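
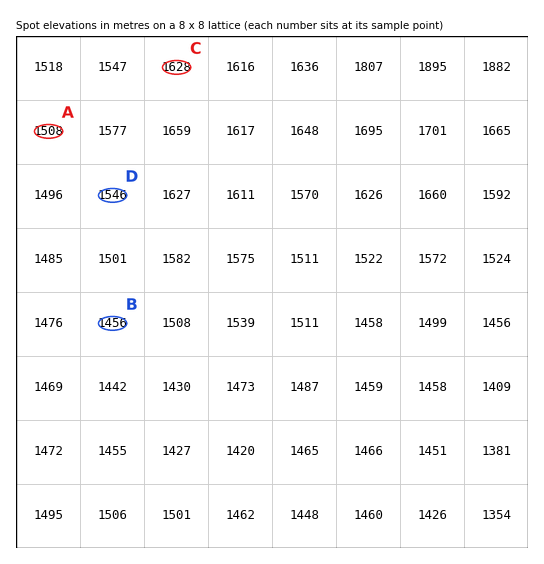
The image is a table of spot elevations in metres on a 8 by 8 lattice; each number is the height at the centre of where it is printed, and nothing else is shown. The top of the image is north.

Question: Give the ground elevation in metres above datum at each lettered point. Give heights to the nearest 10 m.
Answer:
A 1510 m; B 1460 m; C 1630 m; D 1550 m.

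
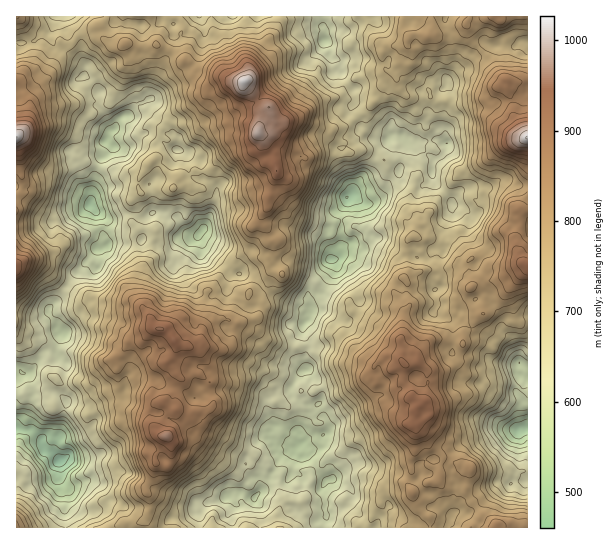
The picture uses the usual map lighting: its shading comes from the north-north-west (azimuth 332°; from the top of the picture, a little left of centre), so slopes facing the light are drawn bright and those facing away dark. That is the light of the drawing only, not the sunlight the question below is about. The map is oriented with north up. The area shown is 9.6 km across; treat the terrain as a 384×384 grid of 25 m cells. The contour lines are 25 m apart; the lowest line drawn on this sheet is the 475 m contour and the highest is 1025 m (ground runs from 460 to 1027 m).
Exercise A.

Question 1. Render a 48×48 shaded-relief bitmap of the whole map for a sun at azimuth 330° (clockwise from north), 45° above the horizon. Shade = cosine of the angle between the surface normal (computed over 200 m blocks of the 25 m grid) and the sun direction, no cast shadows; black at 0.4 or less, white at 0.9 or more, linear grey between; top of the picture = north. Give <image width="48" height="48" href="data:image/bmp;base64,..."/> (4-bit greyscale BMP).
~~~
<image width="48" height="48" href="data:image/bmp;base64,Qk32BAAAAAAAAHYAAAAoAAAAMAAAADAAAAABAAQAAAAAAIAEAAATCwAAEwsAABAAAAAAAAAAAAAAABEREQAiIiIAMzMzAERERABVVVUAZmZmAHd3dwCIiIgAmZmZAKqqqgC7u7sAzMzMAN3d3QDu7u4A////AIiazd3synaJrLvNzLuYm7y5q6iYm8vdzKmazczMunVnm8u93LqYmry5mpiYiavN3bqazdy7qHVFaKqqvLqZm7u6mZiIeJq83bmau93MunUzRVeIi7u5m8u7qqmHiIeavJiKy7u83IQQJERneaq5iru8y7qYiHVomZmJ3cqquoYxE0VneKq7mJq7u6iamZdomqqYrLq6mahkI0VniJq7uYmpmpd5mrmZu5mYiImJq6hlUzRXmYmau6iZiIZXiamazKh4iImHq6mGZTRGiYiZm7mZh3ZVZ4eIrJhUaJqpq7uodjI0Z4eIibqYiJhkVmZlZ2dkaZm7vLqomFIjVnd4mJqZm6l1RFQzRGeYiqmrvLqZqoYzZ4iImIiau6qXZUQzVpmpiZmZvMuompdUV4mZmYd5qruoiHZUaLupqpiIm7uoeIdlVnirqqmYmqqnaIh2eKu7vKmHiqiIiId3Znebqau6mYiYd3eHeGervMuoeamHd2VWZnd5q7zLqpiImHZlZlaKvN3KiJqYd3ZVZVeJrN3dy6qImGZjNFeJvN3cqHiZqYmGZmiru83d3KuomXZlM2eImrzMy5mZqpmXZmisy7zd7bvLu5ZnVkaZiKvLu7y6u6qphUaL3bvMzbm8u6dWdzR5qqvLu7zcvLu6p0R5vbrMu6iKqqqFVgE2rLzczcvdy7u6mFNYrNu8u6mKuYmXUwATjN7+3czd3arMqFEnnO7d25mKu5iZcwATWc3/7LvN79q8uYQVnN7u7KmJq7qqhkIkRpvv7KmrzuyZmZczi83d7cuqu7vLqqhmRHrO7bibve24mHdTWKu83bqrzLvMvKqqhWi8zLmKvN2oiHZURomrzaiJvNyrzHmruYirqqhni8uYeIZEZoiavLmJvN26ukZ5q7u7qap1R6q7lnYzaKu8u7uZvM7sqTNWiay6mImGQ3vMt1UyWLzd3Myoq6ztumM0VoqqlmZWVHu6uVQgNZu7zczJiqrN3IZDRWiruIl2h4vKqmUgAlipnMvLiKqt3GdkNVebuoq5mXm6mXZRARSJirqrqIeKqTRWZmi8y4m7qoZ3iId0ERFIiaqb3JdVZyEleHi93bmruqd4eIeHRFQ3maqa3bp0NBACV4irvcqZmIiZd3Z5doh4qqqZvMuXVEIRJnaaq7qId4qql2RHh3mImZmJmruruqdDNWVqy7qYmJq7uYU0eIh2eHd3irq93tpmVXZFm8yoiJqryZl0WKmGVmeHeavN3st3dnl1aby5iImIq5q4Z4qnVWd4mqu7u6qHiYmXVomqqYd2e7q7qZm6dniJq8uYmZqWaaiHRFaJu5moV6u7q7qqmHeIq825mKmoRpmHU0aJrMzcdXm8msuqmXZneb3dy9uqdXh4dmearf7tqGaLuqu6mYZVaKvd3dy6lmeIiYirrf/+updou5qqmYdVZ4q7u5q7qIiqqrqru97/25mIm7qruph2d2iIiEebzKqru7uqu7zd3JeIiaq8zLqpmHZUVSR6zcuruqqqvLzc3bd4iamszLu6qodSNA=="/>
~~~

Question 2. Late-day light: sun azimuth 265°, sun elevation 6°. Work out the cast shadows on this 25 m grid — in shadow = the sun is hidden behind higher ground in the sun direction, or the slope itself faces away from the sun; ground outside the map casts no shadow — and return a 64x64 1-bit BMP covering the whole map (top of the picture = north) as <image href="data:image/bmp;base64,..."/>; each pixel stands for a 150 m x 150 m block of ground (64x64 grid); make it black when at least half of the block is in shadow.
<image width="64" height="64" href="data:image/bmp;base64,Qk0+AgAAAAAAAD4AAAAoAAAAQAAAAEAAAAABAAEAAAAAAAACAAATCwAAEwsAAAIAAAAAAAAA////AAAAAAD+AH9mfgAMCP/Af3AOAA4A/4B/9A4AAAz/AH/8DgAAP38Af/4GADB/fgA//kYABn9+AB/+RwAGf38AH//AAAR//wAv//gAAH/+AA///AAi//gAD//+AA//cAAf//8AH/8AAB///wAf/wAAAP//AA//BAAAf/8AD/8EAA5//gAP/wAADn/+AB//AAACf/4AD/8EAAb//gBP/wQEBX/8AE//AAAA//wAH/8AAAD//AC//zAAAP/+AD///AAJ//4Abv/+AB///gB+fP4AH+/+AH4Z/AB3j/4AfB38AHfh/gB8AfwAf0H+IHwD/wD+Y38AeAD/4Pxgf4B4AP/w/HB/4HgA//j+AH/wEAD//v8AP/BAAP//fwB/8BAB//8/AH/4EAH//D8Af/gMAf/4PwD/+AyB//gHAf/4DgH/+IIA//wPAP/4AAD//g8Bf/iAAP/+BgA/+IiAP/8gAH/4gAA//5AAf/gAAH//8AB//FAAf//4AH/+OAB///gA//84AP///AD//4AA///4AH//8AN//+AAf//wAD//+AA///AAv//wAD//4AD///AAP//AAP//IAA//4AH//5oAn/yAAf/+OwBf/AAB//8LAZ/4AAH//x4AD/AAgf/+DADAQADB//wIAIAAjMH/+AEIBADMwD/gAZgeBAXAH+ADEZ+EGdEfwAMBg=="/>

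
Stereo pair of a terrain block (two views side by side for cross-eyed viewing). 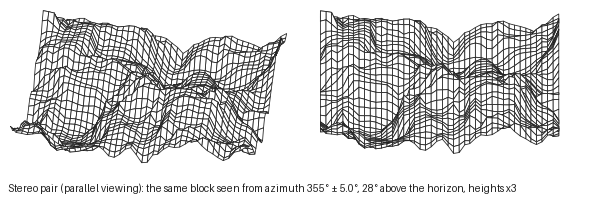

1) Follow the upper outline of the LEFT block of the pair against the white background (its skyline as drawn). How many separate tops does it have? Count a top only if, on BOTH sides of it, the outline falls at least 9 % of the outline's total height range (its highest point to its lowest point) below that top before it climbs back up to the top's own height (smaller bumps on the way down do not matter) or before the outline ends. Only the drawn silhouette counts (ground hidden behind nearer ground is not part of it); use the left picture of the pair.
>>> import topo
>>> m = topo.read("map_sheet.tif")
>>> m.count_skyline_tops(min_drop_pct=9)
2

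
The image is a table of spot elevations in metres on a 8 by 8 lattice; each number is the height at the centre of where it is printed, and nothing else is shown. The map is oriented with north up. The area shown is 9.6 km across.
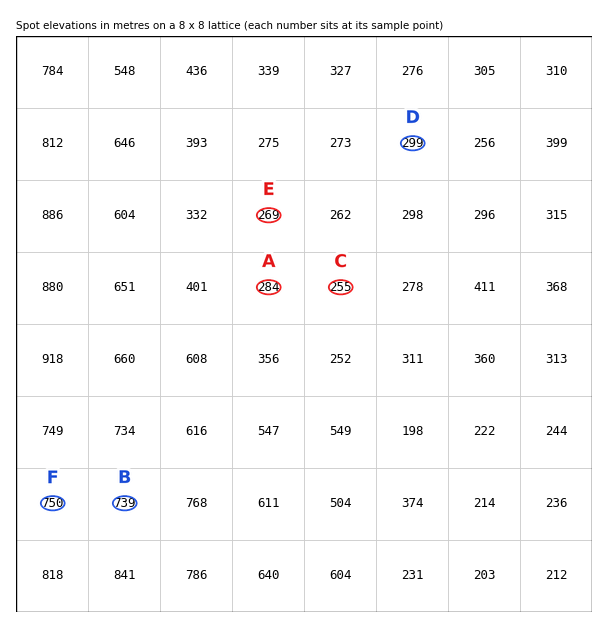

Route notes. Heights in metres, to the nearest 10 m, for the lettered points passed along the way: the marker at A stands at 280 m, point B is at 740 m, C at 250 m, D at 300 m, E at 270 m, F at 750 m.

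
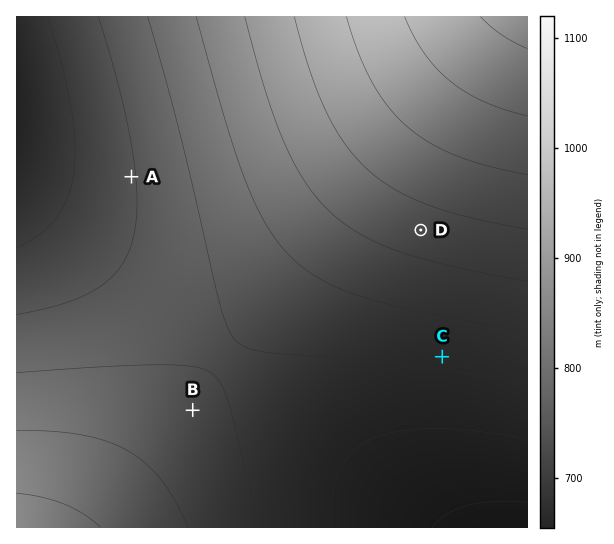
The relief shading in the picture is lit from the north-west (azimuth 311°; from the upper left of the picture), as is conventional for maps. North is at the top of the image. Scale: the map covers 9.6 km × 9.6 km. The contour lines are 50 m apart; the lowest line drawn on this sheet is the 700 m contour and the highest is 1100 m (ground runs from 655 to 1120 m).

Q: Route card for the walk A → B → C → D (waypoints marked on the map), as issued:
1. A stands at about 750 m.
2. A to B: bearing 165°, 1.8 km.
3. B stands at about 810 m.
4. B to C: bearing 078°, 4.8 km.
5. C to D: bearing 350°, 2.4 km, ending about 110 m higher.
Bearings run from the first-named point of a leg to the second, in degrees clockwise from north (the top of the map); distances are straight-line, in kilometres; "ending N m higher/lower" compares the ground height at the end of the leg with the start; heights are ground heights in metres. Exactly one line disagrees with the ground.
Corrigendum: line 2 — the distance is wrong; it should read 4.5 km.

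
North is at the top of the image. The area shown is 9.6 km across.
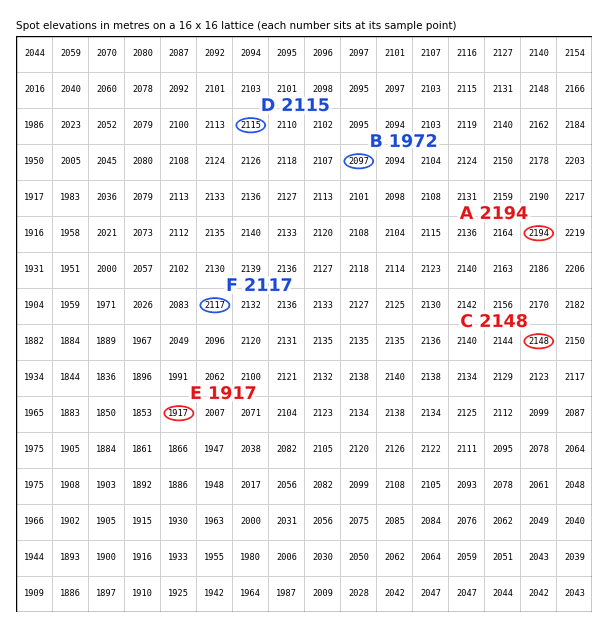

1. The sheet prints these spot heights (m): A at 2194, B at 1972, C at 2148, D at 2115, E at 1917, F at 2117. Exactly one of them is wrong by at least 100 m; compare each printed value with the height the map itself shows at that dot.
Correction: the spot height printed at B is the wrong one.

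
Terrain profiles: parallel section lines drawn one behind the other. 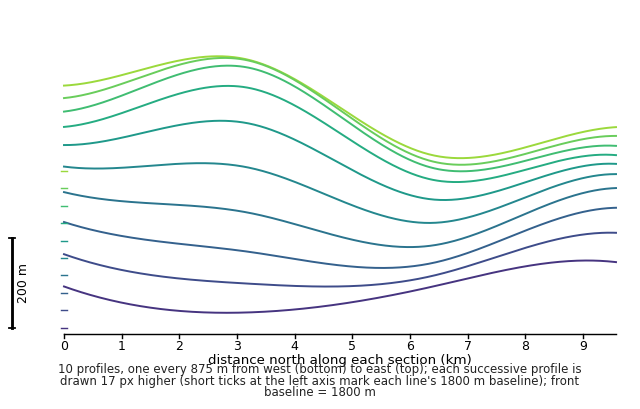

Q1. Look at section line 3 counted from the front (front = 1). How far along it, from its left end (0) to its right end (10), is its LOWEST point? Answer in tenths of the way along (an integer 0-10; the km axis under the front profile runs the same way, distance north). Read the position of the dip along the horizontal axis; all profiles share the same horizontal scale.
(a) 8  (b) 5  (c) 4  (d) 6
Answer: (d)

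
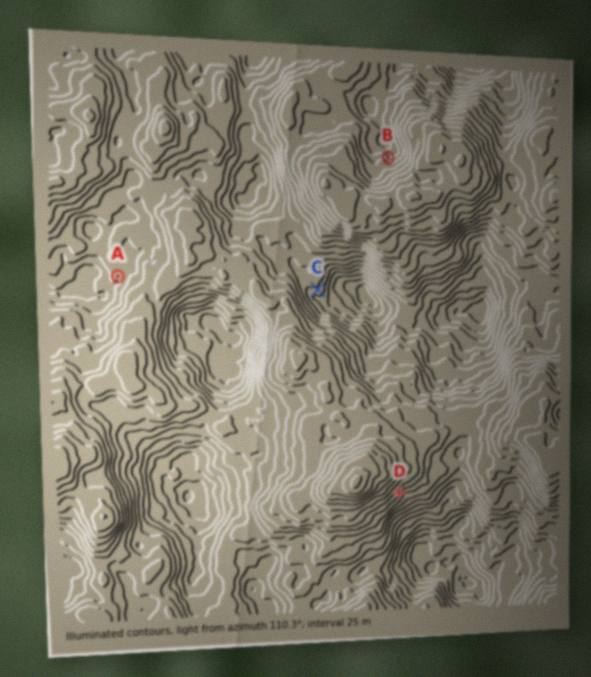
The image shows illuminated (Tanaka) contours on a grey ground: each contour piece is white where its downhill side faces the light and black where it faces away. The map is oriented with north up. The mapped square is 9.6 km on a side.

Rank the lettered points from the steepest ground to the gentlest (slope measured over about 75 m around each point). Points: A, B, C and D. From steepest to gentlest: D B C A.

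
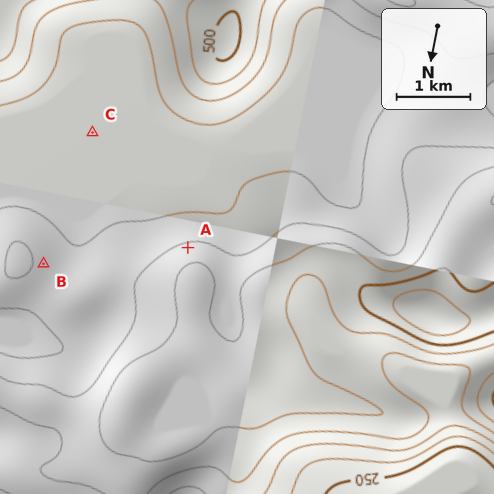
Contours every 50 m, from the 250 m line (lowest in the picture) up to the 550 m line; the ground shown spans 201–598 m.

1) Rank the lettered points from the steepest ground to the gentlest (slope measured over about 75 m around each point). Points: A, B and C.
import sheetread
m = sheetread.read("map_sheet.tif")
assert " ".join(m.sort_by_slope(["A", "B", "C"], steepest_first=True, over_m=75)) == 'A B C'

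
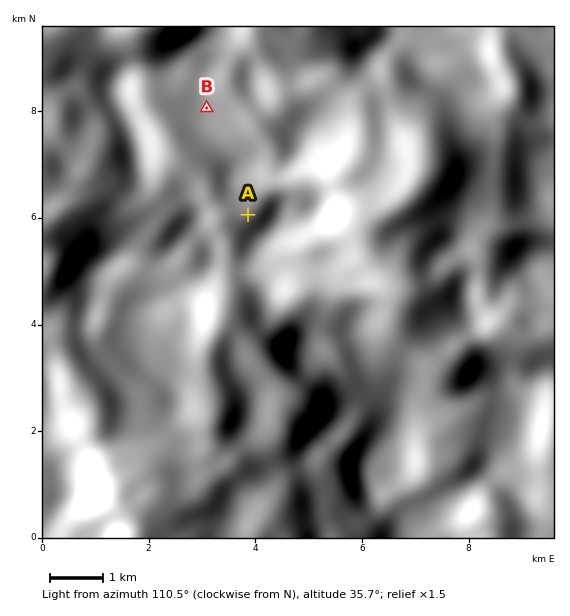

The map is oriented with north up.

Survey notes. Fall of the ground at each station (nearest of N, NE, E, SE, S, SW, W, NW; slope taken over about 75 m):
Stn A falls N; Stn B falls NE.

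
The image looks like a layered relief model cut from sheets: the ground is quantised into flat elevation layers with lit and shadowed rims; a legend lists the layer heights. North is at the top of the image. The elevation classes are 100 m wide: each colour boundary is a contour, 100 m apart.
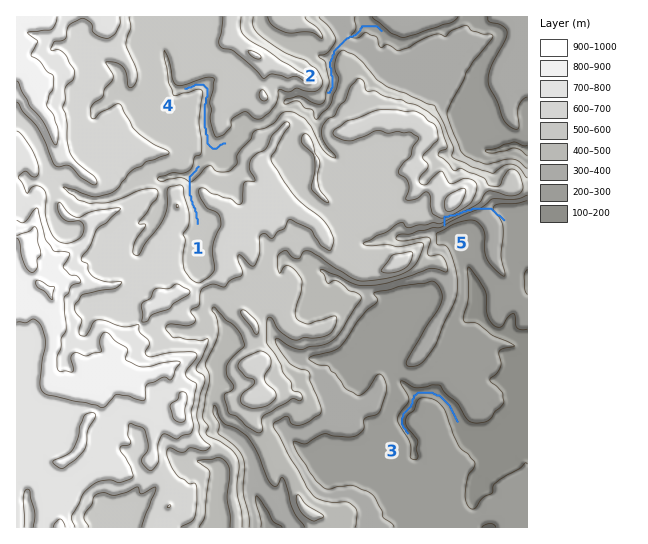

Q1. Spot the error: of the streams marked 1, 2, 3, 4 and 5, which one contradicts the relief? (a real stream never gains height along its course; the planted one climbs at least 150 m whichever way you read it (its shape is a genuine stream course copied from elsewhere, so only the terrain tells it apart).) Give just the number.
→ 5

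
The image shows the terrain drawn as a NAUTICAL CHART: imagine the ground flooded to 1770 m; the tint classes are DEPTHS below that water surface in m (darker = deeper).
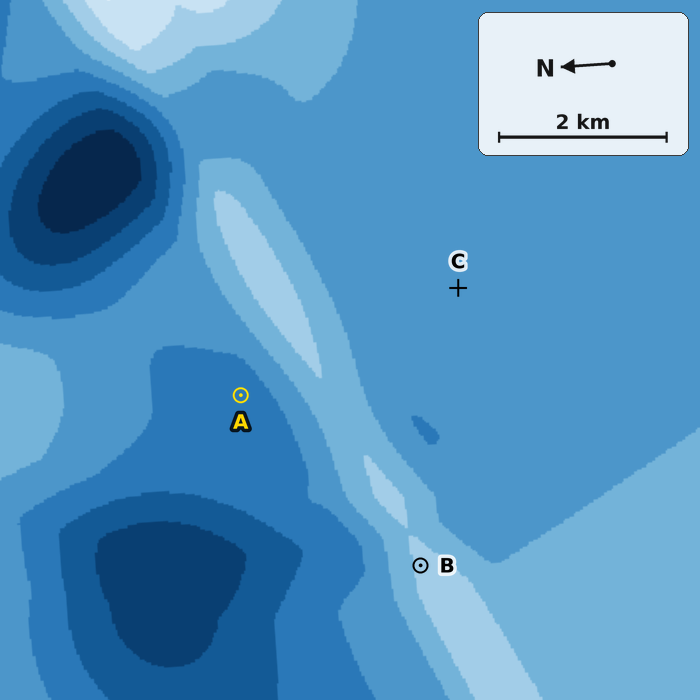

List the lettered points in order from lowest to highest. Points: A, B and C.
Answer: A C B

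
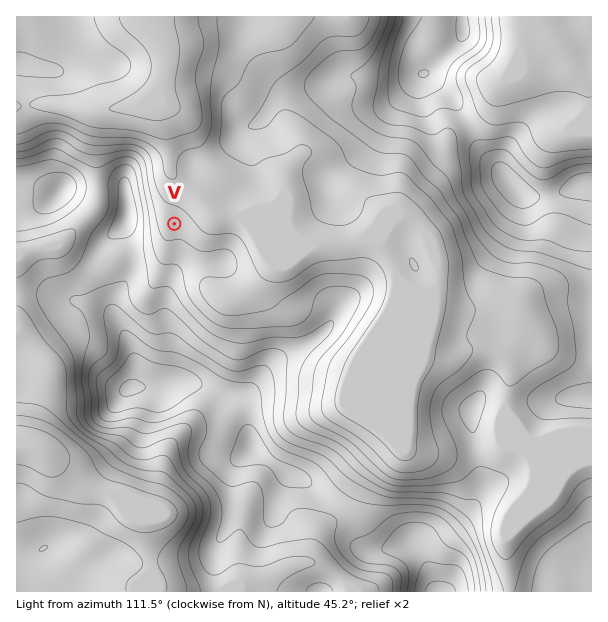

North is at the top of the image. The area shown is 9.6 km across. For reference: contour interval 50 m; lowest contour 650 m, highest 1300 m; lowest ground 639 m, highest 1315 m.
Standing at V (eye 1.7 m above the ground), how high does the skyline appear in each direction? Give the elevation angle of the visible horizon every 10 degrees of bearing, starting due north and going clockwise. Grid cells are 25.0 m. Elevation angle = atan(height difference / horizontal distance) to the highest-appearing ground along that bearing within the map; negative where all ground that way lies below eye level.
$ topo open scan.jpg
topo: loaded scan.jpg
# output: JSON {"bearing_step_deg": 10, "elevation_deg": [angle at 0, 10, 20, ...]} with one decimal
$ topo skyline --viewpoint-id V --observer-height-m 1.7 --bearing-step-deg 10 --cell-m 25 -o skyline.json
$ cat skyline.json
{"bearing_step_deg": 10, "elevation_deg": [-3.0, -1.6, -0.6, 0.2, 0.8, 2.9, 3.8, 2.3, 3.5, 2.7, 1.3, 1.3, 2.2, 2.6, 3.6, 4.8, 5.7, 6.9, 7.8, 8.0, 8.0, 7.7, 9.1, 10.3, 11.5, 12.9, 14.3, 15.4, 15.6, 14.6, 12.6, 10.3, 7.4, 3.2, -1.4, -3.1]}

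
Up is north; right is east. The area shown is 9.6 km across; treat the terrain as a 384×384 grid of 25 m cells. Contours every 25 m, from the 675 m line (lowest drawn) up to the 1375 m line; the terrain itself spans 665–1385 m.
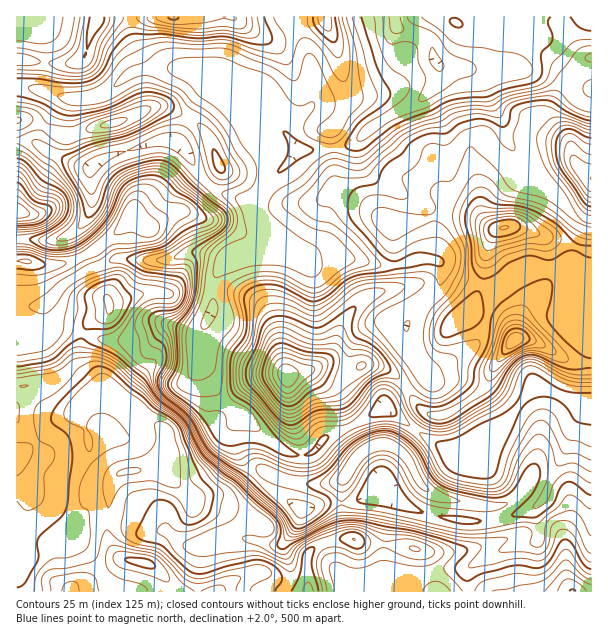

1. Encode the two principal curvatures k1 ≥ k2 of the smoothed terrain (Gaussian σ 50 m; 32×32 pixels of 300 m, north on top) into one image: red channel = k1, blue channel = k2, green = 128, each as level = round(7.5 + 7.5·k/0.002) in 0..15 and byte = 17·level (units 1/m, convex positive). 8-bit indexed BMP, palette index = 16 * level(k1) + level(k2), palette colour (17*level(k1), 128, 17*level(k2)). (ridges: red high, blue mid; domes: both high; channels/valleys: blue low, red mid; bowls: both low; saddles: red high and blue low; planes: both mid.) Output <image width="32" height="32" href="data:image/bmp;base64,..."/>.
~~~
<image width="32" height="32" href="data:image/bmp;base64,Qk02CAAAAAAAADYEAAAoAAAAIAAAACAAAAABAAgAAAAAAAAEAAATCwAAEwsAAAABAAAAAAAAAIAAABGAAAAigAAAM4AAAESAAABVgAAAZoAAAHeAAACIgAAAmYAAAKqAAAC7gAAAzIAAAN2AAADugAAA/4AAAACAEQARgBEAIoARADOAEQBEgBEAVYARAGaAEQB3gBEAiIARAJmAEQCqgBEAu4ARAMyAEQDdgBEA7oARAP+AEQAAgCIAEYAiACKAIgAzgCIARIAiAFWAIgBmgCIAd4AiAIiAIgCZgCIAqoAiALuAIgDMgCIA3YAiAO6AIgD/gCIAAIAzABGAMwAigDMAM4AzAESAMwBVgDMAZoAzAHeAMwCIgDMAmYAzAKqAMwC7gDMAzIAzAN2AMwDugDMA/4AzAACARAARgEQAIoBEADOARABEgEQAVYBEAGaARAB3gEQAiIBEAJmARACqgEQAu4BEAMyARADdgEQA7oBEAP+ARAAAgFUAEYBVACKAVQAzgFUARIBVAFWAVQBmgFUAd4BVAIiAVQCZgFUAqoBVALuAVQDMgFUA3YBVAO6AVQD/gFUAAIBmABGAZgAigGYAM4BmAESAZgBVgGYAZoBmAHeAZgCIgGYAmYBmAKqAZgC7gGYAzIBmAN2AZgDugGYA/4BmAACAdwARgHcAIoB3ADOAdwBEgHcAVYB3AGaAdwB3gHcAiIB3AJmAdwCqgHcAu4B3AMyAdwDdgHcA7oB3AP+AdwAAgIgAEYCIACKAiAAzgIgARICIAFWAiABmgIgAd4CIAIiAiACZgIgAqoCIALuAiADMgIgA3YCIAO6AiAD/gIgAAICZABGAmQAigJkAM4CZAESAmQBVgJkAZoCZAHeAmQCIgJkAmYCZAKqAmQC7gJkAzICZAN2AmQDugJkA/4CZAACAqgARgKoAIoCqADOAqgBEgKoAVYCqAGaAqgB3gKoAiICqAJmAqgCqgKoAu4CqAMyAqgDdgKoA7oCqAP+AqgAAgLsAEYC7ACKAuwAzgLsARIC7AFWAuwBmgLsAd4C7AIiAuwCZgLsAqoC7ALuAuwDMgLsA3YC7AO6AuwD/gLsAAIDMABGAzAAigMwAM4DMAESAzABVgMwAZoDMAHeAzACIgMwAmYDMAKqAzAC7gMwAzIDMAN2AzADugMwA/4DMAACA3QARgN0AIoDdADOA3QBEgN0AVYDdAGaA3QB3gN0AiIDdAJmA3QCqgN0Au4DdAMyA3QDdgN0A7oDdAP+A3QAAgO4AEYDuACKA7gAzgO4ARIDuAFWA7gBmgO4Ad4DuAIiA7gCZgO4AqoDuALuA7gDMgO4A3YDuAO6A7gD/gO4AAID/ABGA/wAigP8AM4D/AESA/wBVgP8AZoD/AHeA/wCIgP8AmYD/AKqA/wC7gP8AzID/AN2A/wDugP8A/4D/AIWnqKiGhnWFxra2yKaWlZXYhId3d3aGmIaWqJiXprm1dZaGhpW31/m3dGWGp9nGs8ZkhYV2hpWVdYOFmIeF13SGl4Z2hsaUlJN0dYWEonDT+MXI18Xo+ejX16aUdHTXdIeGp4eWlnV1haaFhYa4+XCU1+nXtqeFg3ODlLbGpbiFd3d2l4eXh4d1uKiWp/ekcWGhkYODcoGCpMXFpHKFppZ3d3aYhqd1dZa3qMfngYCVpqW0dHaE2PfmxqTVt3K4hoeHhpeGyLenqJbHxqKi59bF1/h0ZZb3Y2JzVIbYlKeGmHZ2l4aGhpeo17Vyg8iDgWJ1+OaE98dydneFhrinhYeGhnaXh3d2dsjnYmOGg4DFhHGS+PrWkIGDdnaFp6h1h3aYl5d3d4fH+seQh3VxttdkdKCAkZDV+cdzhISXqIZ3hoaXuIeX2PaUgIWVgnXIyJWouYNStfeV9+emk4WWhXbXt4WWuMi3wkBjdoPHt9rJlqbHlXL1dGV0teeEdYOThYWWtqfJuHTVx4J2g6i328jotrX69qWEhoaV95MxlOjHdWSFtpOChabYgYaUhpbYh3bGlbiFdIWnhXOl+OT2poaHhnWlpKSVlrNidnVktseHdaaldHV2hcmohpL514R1d4aGhoanyZVytKOCdYXGp5eEl9eFdXaEp7iok6WUdnd3h4WEt8m5xub72YCVx7iol3OGuNjXp5Vzl6d1hpeHd3eFloSAlMimpqf3goWVlpaDZHOWpqS2t5SFtZZ1hpeHh/n29vazgJBwgLKTdIV1hYd3dnNylIODdWTHp3VllXaHkHBggvfWx9m3hJSChYeHh4Z2doeomId2dabXl6bIxrbo6LSQcvenuMa3+fijhoaGl4aXqKmop5aWt+n656eEgejX+aNgptmHpum2o4OFqKeol5eYl3aGhoW3lJSUhIHFx3S3g4K22bi4lYCjlYWGh5eYl5eGh4eIhaeXdXWEc9jIhaRic5OWuLeCk+qnhnZ2hqmXlaiYh4eHl4eGhoPH16NypJVygICCk3K3t3WHiHVzonN1mKeYl5eHh4aGldiWlaXY5vfXpXJ0hdeWhoeGhrfJlXGFqKmnmKinlYeV2bbZt4aVtvf46MbFp4WHh4eHhpe3hoKChYaoqJSnqLa1Y4SCcXFwcpbIx4V1h4eHh5d2h6eop5ZzhIWFhKent4R1g4Smp6WCg5R0hXd3h3Z2p4WXp4eHh5eFhnaFhGOUpob41tfpuHV2hnZ1dXWFhqeXdaenh4aXh3SGhod2dpaXuIV1ZbbGdnaEc4SEZJXHuIZ016eHhZeVhZiHh4eHd4aXh3d2lummtef45+jm6aZ2lbb4dYeFhKanmJiXl4eHl3Y="/>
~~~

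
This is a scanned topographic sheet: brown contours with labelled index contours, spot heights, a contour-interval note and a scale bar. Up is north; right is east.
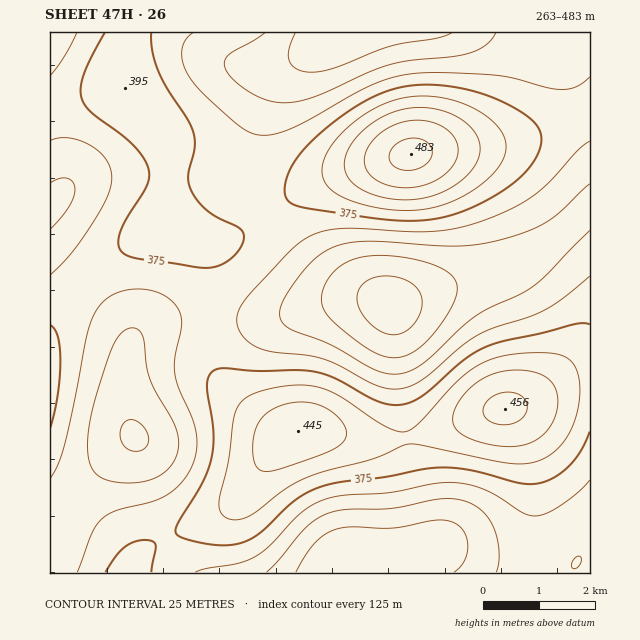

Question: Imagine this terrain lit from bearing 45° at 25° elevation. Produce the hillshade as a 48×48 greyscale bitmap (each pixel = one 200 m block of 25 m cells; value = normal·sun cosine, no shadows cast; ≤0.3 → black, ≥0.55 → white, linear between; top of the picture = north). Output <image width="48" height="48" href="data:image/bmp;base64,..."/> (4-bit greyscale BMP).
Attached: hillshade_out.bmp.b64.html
<image width="48" height="48" href="data:image/bmp;base64,Qk32BAAAAAAAAHYAAAAoAAAAMAAAADAAAAABAAQAAAAAAIAEAAATCwAAEwsAABAAAAAAAAAAAAAAABEREQAiIiIAMzMzAERERABVVVUAZmZmAHd3dwCIiIgAmZmZAKqqqgC7u7sAzMzMAN3d3QDu7u4A////AGZmd4iIh2ZVVmd4iId3d3iIh3dmZ3eId2ZmZ3iId2VVVmeIiId3d3eId3ZmZnd4d2Zmd4iId2VVVmeIh3dmZmd3dmZVZnd3d2Zmd4iId2VVVneId2ZVVWZmZlVVVmd3d2d3eIiIh2ZVZnd3dmVURVVmVVVFVWZ3d3d3iJmYh3ZmZnd3dlVERFVVVURERWZ3d3eIiZmZh3ZmZnd3ZVREREVVVERERVZnd3iImZmZh3ZmZmdmZUREREVVRDMzRFZnd4iZmZmYh2ZmZmZmVVRERVVVRDMzNFZneImZmZmIdmVVVmZmZVVVVWVVRDMzNFZneJmZmZiHZlVVVWZmZmZmZ2ZlRDMzRFZ3iJmZmZh2VURFVWZmd3d4iIdmVEM0RWZ4iZmZmYdlVERFVmd3iImZmZh2VURFVneImZqpmHdlRERFZneImZqqqqmHZVVWZ3iJmaqpmHZURERVZ4iZmru8u6mHdmZneImZmqqpmHZUREVmeImaq7zMzLqYd3d4iZmqqqqpmHZVRFZniZqqu8zdzLqYd3iJmqqqqqqpmHZVVWZ4maqrvM3dzLqYh4iZqqqqqqqZmHZlVmeJmqqrvMzdy7qYiIiaqqqqqqmZmHdmZneJmqqqu8zMy6mId4iaqqqqqZmZmHdmZniJmqqqq7vLupmHd4iaqqqZmZmZiHdmZneJmZmaqru7qph3d4iZqqmZmZmYh3ZmZmeIiZmZmqqqqYd2Z3iJmZmYiIiIh3ZlVmd4iIiJmZqpmHdmZneImZiIiIiId2ZVVWZ3eIiIiZmYh3ZmZneIiIiIiIiHdmZVVWZ3d3iIiIiIdmVVVmd3iIiIh4d3dmZVVmZ3d3eIiId3ZVVVVWZ3d3d3d3d3ZmZmZmd3d3d3d3dmVURERVZnd3d3d3d3ZmZmZ3d3eId3d2ZVRDM0RVZmd3d3d3d3dmZ3d3iIiId3dmVEMyMzRFVmZnd3d3d3dnd3eIiIiId3ZlRDIiIjRFVmZnd3eHd3d3d4iIiIiId3ZVQyIiIjRFVmZnd3eHd3Znd4iIiIiId2ZUMyIiIzRVVmZnd3eHd2Zmd3iIiIiHd2ZUMyIiM0VWZmZ3d3eHdmZmZ3iIiIiHd2ZUQzMzRFZmd3d3d3d2ZmVWZneIiIiHd3ZlREREVWd3iId3eHd2ZlVVZneIiIiIh3dmVVVVZ3iJmYiIiId2ZVVVVmeIiIiIiHd2ZmZneJmqqZmYiId2ZVVVVneImZmZiIh3d3d4maq7uqqZmIh2ZVVVZniJmZmZmYiIh4iJqrvLu6qpmYh2ZVVWZ4mZqqqZmZmIiImaq8zMy7qqmYh3ZlVmeJmqqqqpmZmZmZmqu8zMy7qqmZiHZmZniZqqqqqZmZmZmZmqvMzMu7qqmZiHZmZ3iaqqqpmZmZmZmZmqu8zLuqqZmZiHdmd4maqqqZmImZmZmZmqu7u7qpmZmYiHdmd4maqpmIiIiJmZmZmaqrqqmZiIiIiHdmd4mZmYh3d3iImZiImZqqqZiIiIiIiHdmd4iZmId2Z3iImZiIiZmZmYh3d4iIiA=="/>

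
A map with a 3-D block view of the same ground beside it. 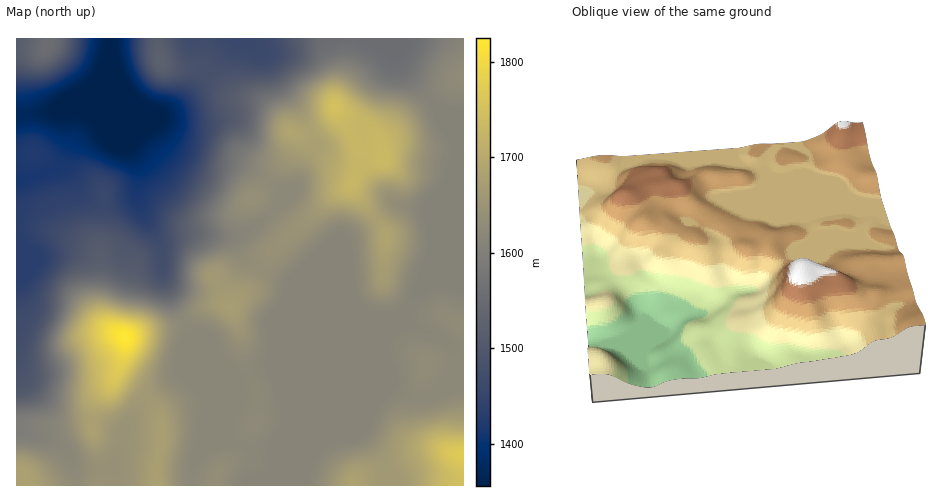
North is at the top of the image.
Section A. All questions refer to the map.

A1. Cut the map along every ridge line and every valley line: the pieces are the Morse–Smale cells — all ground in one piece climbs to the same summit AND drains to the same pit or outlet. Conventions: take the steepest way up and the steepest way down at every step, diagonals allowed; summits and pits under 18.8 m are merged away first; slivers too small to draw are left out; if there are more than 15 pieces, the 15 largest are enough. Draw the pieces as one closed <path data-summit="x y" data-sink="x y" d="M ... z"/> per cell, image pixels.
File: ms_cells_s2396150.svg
<path data-summit="125 337" data-sink="110 39" d="M110 54l-12 25-38 30-44 8 0 311 44 16 11 15 4 27 40 0-1-12-8-6 8-6 4-6 6-28 16-23 11-11 29-20 20 18 12 23 23 26-24 7-15 13-4 9 1 16 111 0 5-25 37-90 54-55-16 2-113 48-11 1-17 7-9 19 0 21-4 17-40-100-26-50-2-8 0-24-24-47-1-36-25-57 0-47z"/><path data-summit="335 107" data-sink="110 39" d="M365 38l-40 1 9 30 0 43-13 15-19 8-10-3-20-22-9-7-34-10-23-22-10 15-15 16-17 12-7 0-19-11-9-8-8-12-9-21 0 47 15 37 9 16 2 8-1 27 4 12 12 20 8 6 28-2 40 6 9 6 12 17 48 26 60 24 9 0 12 5 14 0 11-4 17-25 31-77 0-42 5-23-13-32-41-43-7-10-1-7z"/><path data-summit="463 454" data-sink="110 39" d="M453 169l-2 46-31 76-16 22-12 11-5 10-2 16 3 9 0 9-26 61 0 5 13 14 9 14 5 24 75-1 0-267-7-6-3-9z"/><path data-summit="230 307" data-sink="110 39" d="M154 230l8 19 0 24 2 8 26 50 40 100 4-17 0-21 9-19 17-7 11-1 116-49-36-7-61-26-40-22-12-17-9-6-40-6-28 2z"/><path data-summit="335 107" data-sink="239 39" d="M325 38l-90 0-29 33 23 22 29 8 8 5 26 26 9 3 7-1 18-11 8-11 0-43z"/><path data-summit="157 485" data-sink="110 39" d="M180 374l-29 20-11 11-16 23-6 28-4 6-8 6 8 6 2 12 76 0 0-16 4-9 15-13 24-7-23-26-12-23z"/><path data-summit="354 485" data-sink="110 39" d="M390 326l-44 45-37 90-5 17 1 8 83-1-4-23-9-14-13-14 0-5 26-61-3-27z"/><path data-summit="48 44" data-sink="110 39" d="M110 38l-93 0-1 78 41-6 21-17 16-9 8-12 7-15z"/><path data-summit="160 61" data-sink="110 39" d="M158 38l-47 0-1 18 4 13 15 26 16 13 12 6 7 0 11-7 16-15 14-21-5-3-28-1-8-2-4-7z"/><path data-summit="463 77" data-sink="110 39" d="M463 38l-97 1 29 14 4 12 35 41 15 6 14 1z"/><path data-summit="27 485" data-sink="110 39" d="M18 429l-2 0 0 56 58 1 0-13-7-21-14-12z"/><path data-summit="160 61" data-sink="239 39" d="M234 38l-75 0 1 20 1 4 6 4 33 2 6 3 26-28z"/><path data-summit="125 337" data-sink="110 39" d="M440 108l-2 1 6 5 13 32-3 12 0 45 3 9 6 6 1-105z"/>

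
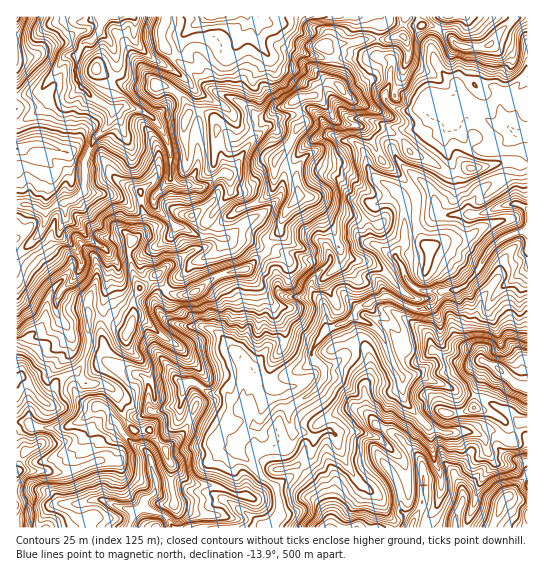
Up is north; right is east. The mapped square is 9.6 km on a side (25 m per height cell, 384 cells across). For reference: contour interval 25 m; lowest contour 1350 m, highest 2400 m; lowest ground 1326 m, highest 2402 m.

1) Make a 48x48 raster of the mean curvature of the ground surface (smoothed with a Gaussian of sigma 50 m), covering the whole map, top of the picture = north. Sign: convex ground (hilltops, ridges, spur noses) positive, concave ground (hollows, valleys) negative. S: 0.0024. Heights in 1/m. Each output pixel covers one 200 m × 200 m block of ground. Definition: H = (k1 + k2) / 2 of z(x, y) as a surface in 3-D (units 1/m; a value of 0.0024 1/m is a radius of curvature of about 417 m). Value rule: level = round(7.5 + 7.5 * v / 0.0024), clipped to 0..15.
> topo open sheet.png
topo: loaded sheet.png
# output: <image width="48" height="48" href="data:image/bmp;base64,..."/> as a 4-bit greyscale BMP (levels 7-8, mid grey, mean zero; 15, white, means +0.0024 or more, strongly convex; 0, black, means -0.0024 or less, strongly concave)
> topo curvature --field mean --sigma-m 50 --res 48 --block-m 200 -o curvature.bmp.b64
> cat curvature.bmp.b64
<image width="48" height="48" href="data:image/bmp;base64,Qk32BAAAAAAAAHYAAAAoAAAAMAAAADAAAAABAAQAAAAAAIAEAAATCwAAEwsAABAAAAAAAAAAAAAAABEREQAiIiIAMzMzAERERABVVVUAZmZmAHd3dwCIiIgAmZmZAKqqqgC7u7sAzMzMAN3d3QDu7u4A////ALVsh4iKK94FJFaHRmeczJvatJxWnSnHc7Y2d5unIxCumbxjiFQTnIOVKoxkfxWslelDMzMDpFzbiGNb6ze6mIZWGWfCbnOtvpMziGZ6lmLlRoy8mTipiIdUO2bSTaKd+ZV6uXZqqmK2urg6U1RnmKVVbUjjfIN5nevLrMmLtwf+QVVpOuuGeoOH2jng7EsyDIQ0Zou9yAn5dGhlh2WlekeL1T20yIQ3353ZZnaKkA7zRWdYh3WIiDePRL1adshpJXbqmWmXKsh+hGd2h4dmV0diXtgnE2R2W1AiFIlR7PkXtVeXV6WKpVVfzIYDYjVph3W7ljhmkjiD6FZ3hpWYmom9WVJt/KmqVpTOyFE8qylB7pdmiVRYd52pWBWtlutTOZm4ZXacqlyBxzWHeJlyZoeWNS3bYmRGnJtJhN3KaolhFcWGeYi6J1falziBJGmX7Ml2vIVWUsYXb5eGaGVrZnirhENLl6ifl7doR8RlTcI56mZ2aaZ0NmZ7Y5xkme/saodmg+VW2yCPtkVlhOuCvXaKR3TrVY9gnJaJcsY65yr9qnRVw1uFG6mqKmXUi73C5nyWZPVa6H9iIiV2xopoMmq0aFrkl1ZFhTjHRNeGy8IFQ1amh8eYVzFZh92TyWY3hzXUmOdnnFC1WGiYl83rR/RV3SAE9ok5lze2aelXmifP+aeHimAkGnVgAK/TpH1IlzePNq1HX5aX/3VGmx2hpynMP6AxACu0hkZ58F9Uiq8wWv6qlj2RjHh0nQz7qhS7Vmd2iw9R1o33JGrftVvNR8irtim5maCbllmFl48E4zarlDQ2yphJkNm6UZeoiYMslWKIZMAW6yI33ZVUWmnKRuciZkq6mKgE6LZJTw+7/7cnE1VXm9pTSKNXqEqJqauRA508Iqaveb0imIpkVchXaXWa2EpWiGzd1pcpTFeKNXCe+Sv4Ma6IiXqFuUtkVCIo1hOVE3dlLRfZe8Os1x3LyoQ0aFp1mWyCBJiraAQUn3ClUNg0XWXb3Fd6dWtleXW6aoeKbQu8yPkEJjhISKbFZXijNqU3qYVJeHeJegjKM58PacE3qLbER4tDrTOLqO2XiniHjA3aRI8MlNZk28aaaLgo83zKWZeaqciKvjmmNH8Mhbexi606+4crcut2aGVmd3u5ebCmJtgeZbeaGkyhAQB4WKZmd4mId0eHd8koa+B+ZLlmkkn9cu35VmZ4d4h3d2R3aJplmwKdlsgoqkWMD2ED3Id3d4Z3eLlnWHYzEXY6uWKNiP+BqQ7/YlR3d3eHh2VpVkOYa7t9Uo7YNnv+w9+UD3Rmd3mGh5VKpDqImu/WG7hmR0SJq/Z4SMRYhZhGWMdkscyWOfoxp3V5aCRHy5laduWZVGSGpMmlg66EbmBMeXVphVW/hGdHgvhSo1eIxLnaIXuUphvGmHdodWZTWXZDQckyucq8s6SruQRnko2GiIh4eJa8+qvZyfcC38rZorM3etOMhK12aamHeGVGrJaYW9eJ10Wcg/llZnZVgWuplkaHd3ZpQ0RWVMa2NjVXyQ=="/>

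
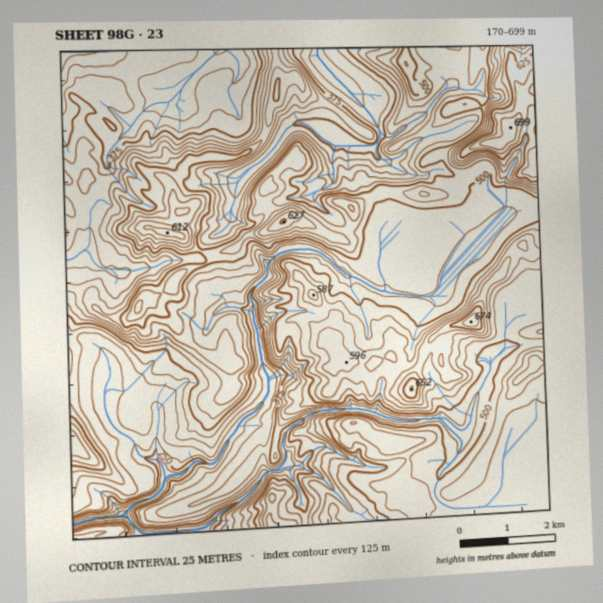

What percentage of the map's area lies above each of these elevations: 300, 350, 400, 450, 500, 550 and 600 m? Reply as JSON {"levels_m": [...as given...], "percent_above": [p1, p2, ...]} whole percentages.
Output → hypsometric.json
{"levels_m": [300, 350, 400, 450, 500, 550, 600], "percent_above": [95, 81, 70, 57, 34, 12, 3]}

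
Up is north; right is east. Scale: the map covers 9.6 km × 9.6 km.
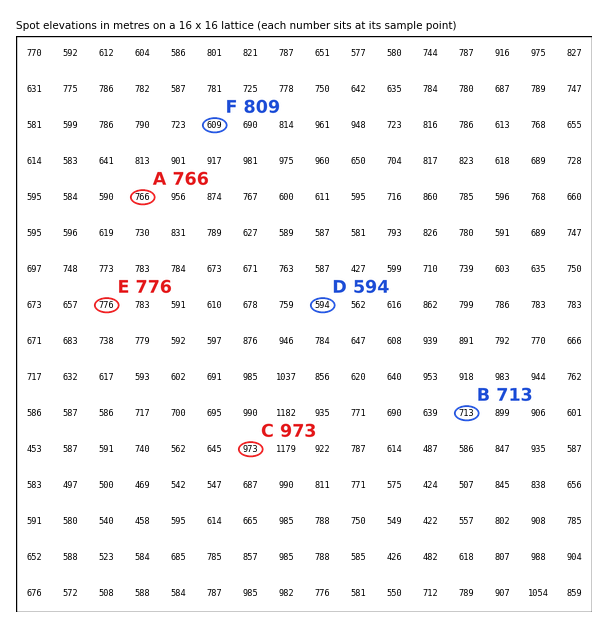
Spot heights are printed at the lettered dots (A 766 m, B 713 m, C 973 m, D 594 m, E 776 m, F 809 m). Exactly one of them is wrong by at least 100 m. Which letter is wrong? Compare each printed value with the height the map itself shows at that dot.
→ F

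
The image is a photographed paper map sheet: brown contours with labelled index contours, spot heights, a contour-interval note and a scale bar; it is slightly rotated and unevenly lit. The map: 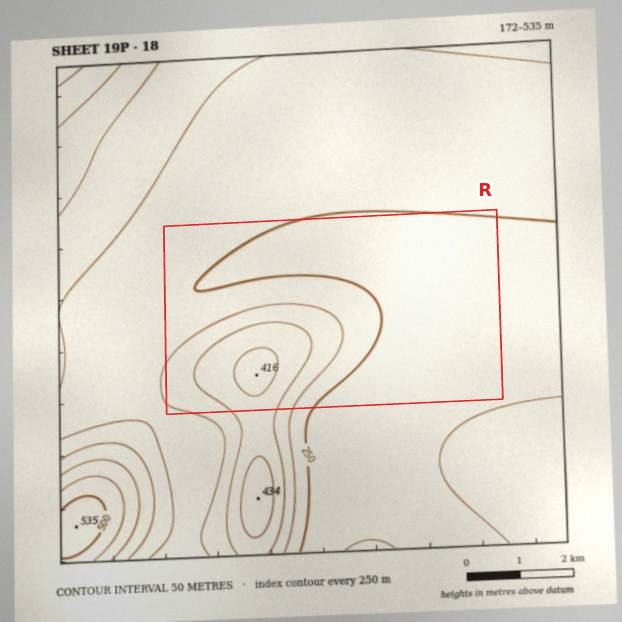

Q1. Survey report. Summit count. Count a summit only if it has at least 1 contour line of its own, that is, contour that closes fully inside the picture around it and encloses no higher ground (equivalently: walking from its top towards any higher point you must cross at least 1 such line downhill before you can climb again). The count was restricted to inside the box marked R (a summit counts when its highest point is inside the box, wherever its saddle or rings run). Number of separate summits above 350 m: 1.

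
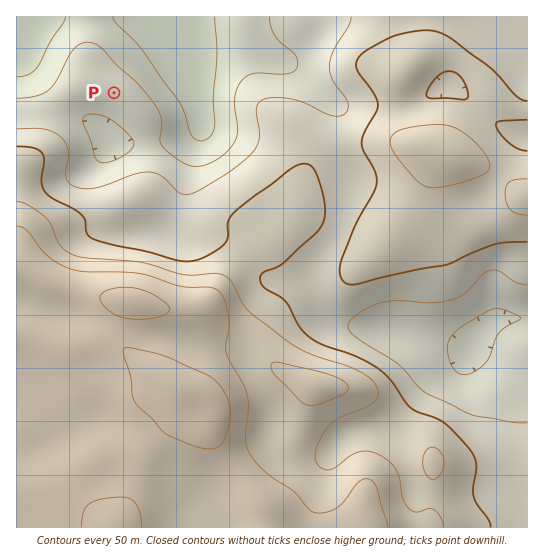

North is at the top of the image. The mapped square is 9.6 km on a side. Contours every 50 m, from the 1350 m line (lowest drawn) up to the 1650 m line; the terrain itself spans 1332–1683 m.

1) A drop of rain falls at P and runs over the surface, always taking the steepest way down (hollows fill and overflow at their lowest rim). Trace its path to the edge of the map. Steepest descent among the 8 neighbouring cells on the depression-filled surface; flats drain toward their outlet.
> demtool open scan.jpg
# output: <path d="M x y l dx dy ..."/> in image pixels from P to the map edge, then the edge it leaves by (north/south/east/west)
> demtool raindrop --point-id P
<path d="M114 93l55-55 6 0 0-21"/>
exit: north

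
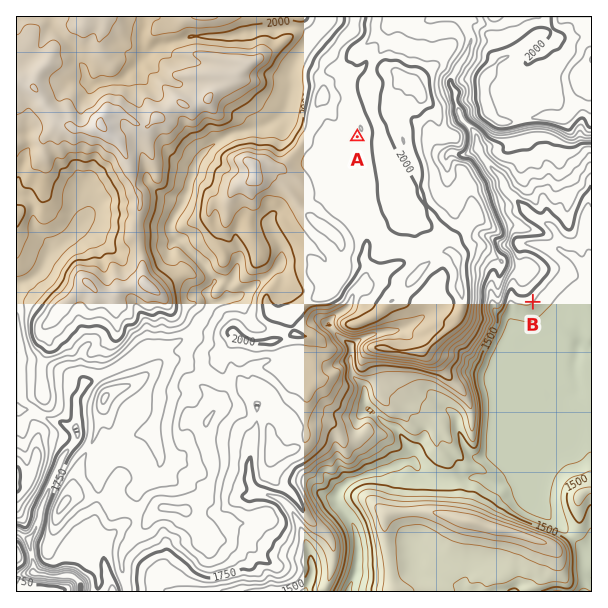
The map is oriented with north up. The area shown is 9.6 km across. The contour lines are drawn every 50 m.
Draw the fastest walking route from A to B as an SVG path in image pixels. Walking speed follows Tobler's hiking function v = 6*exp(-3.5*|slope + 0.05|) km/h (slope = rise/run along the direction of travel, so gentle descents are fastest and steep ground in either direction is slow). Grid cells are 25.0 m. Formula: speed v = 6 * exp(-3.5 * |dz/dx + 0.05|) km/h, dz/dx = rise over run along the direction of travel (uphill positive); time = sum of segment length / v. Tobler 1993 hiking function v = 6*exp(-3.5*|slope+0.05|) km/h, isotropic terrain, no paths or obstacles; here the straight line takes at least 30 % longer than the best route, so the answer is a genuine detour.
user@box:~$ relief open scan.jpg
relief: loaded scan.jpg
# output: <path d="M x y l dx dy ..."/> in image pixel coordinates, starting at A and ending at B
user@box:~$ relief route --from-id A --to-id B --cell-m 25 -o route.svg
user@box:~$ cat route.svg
<path d="M357 137l6 6 17 33 3 3 30 15 4 4 9 5 18 18 12 6 11 0 3 1 1 2 3 6 12 6 3 3 5 9 1 1 3 2 5 0 3 1 1 3 0 5 2-3 0 4 1-3 0 3 2-3 0 5 1-2 0 3 3 2 2 3 0 12 3 6 7 7 3 2 2 0"/>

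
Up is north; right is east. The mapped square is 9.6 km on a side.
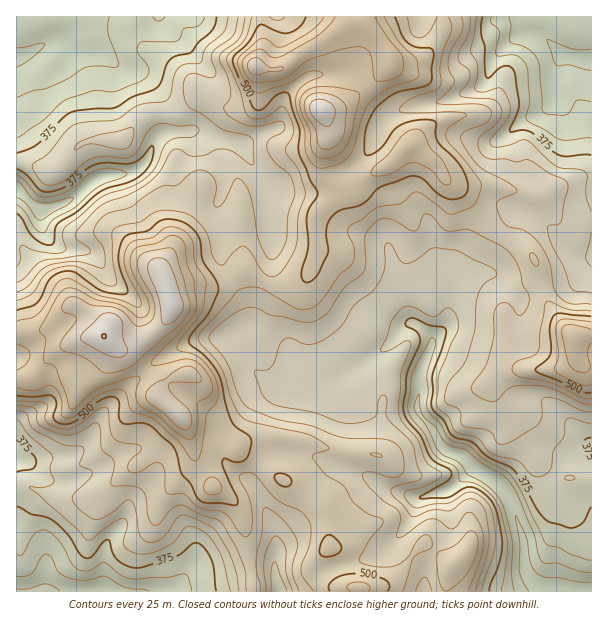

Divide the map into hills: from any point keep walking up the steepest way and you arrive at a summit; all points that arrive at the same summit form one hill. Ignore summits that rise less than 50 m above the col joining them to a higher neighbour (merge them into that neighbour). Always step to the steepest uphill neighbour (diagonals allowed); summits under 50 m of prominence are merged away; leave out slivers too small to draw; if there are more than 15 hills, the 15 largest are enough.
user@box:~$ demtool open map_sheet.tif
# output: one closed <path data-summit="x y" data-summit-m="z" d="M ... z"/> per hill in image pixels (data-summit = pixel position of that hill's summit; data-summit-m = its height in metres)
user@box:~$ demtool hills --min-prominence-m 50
<path data-summit="104 336" data-summit-m="626" d="M156 16l-140 1 0 574 575 1 1-143-26 11-12 14-12 27-15 10-11 3-11-23-11-11-18-11-14-13-15-5-8-8-6-14-13-15-4-7 4-12 0-21 12-27 0-8-15-14-7-1-6 2-8 12-18 16-40 25-26 12-13 1-15-2-21-12-10-10-18-30 17-15 7-24 9-17 3-10 1-35-4-24-2-27-26-42-39-12-28 0-11 2 1-33-6-12-16-16-18-5-25-15 9-10 6-3 16-3 18-7 10-10z"/><path data-summit="321 111" data-summit-m="622" d="M540 16l-382 0-1 4-10 10-18 7-16 3-15 11 19 15 24 7 16 16 6 12-1 33 11-2 28 0 39 12 25 39 3 8 0 22 4 24-1 35-3 10-9 17-7 24-17 15 18 30 10 10 21 12 22 2 32-13 27-17 19-13 16-19 10-6 4 0 8 4 10 14 14-18 2-27 4-9 15-12 20-7 23-47 6-8 6-3 12 3 8 4 10 10 7 12 16 13 7 3 10-1 0-195-29-5-22-20z"/><path data-summit="573 336" data-summit-m="571" d="M525 211l-9 3-6 8-23 47-20 7-17 17-2 27-3 7-12 12-11 26-2 9 0 21-4 9 4 10 13 15 6 14 8 8 15 5 14 13 18 11 14 15 8 19 23-9 21-40 6-5 26-13 0-190-14-3-12-7-24-29z"/>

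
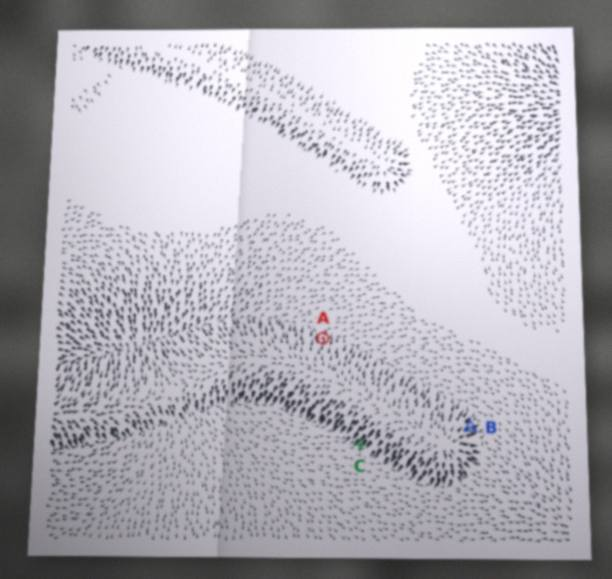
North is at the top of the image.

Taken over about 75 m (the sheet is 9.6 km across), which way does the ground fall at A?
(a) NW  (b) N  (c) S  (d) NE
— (b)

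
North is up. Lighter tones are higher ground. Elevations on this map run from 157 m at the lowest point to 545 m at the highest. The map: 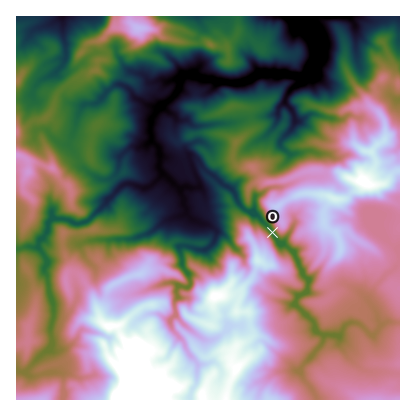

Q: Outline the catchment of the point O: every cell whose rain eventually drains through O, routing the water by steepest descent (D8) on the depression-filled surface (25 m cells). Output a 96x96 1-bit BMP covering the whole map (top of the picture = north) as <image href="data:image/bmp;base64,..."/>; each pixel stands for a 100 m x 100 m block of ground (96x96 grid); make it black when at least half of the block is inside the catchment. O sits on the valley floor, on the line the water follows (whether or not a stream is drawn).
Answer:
<image width="96" height="96" href="data:image/bmp;base64,Qk2+BAAAAAAAAD4AAAAoAAAAYAAAAGAAAAABAAEAAAAAAIAEAAATCwAAEwsAAAIAAAAAAAAA////AAAAAAAAAAAAAAAP//////8AAAAAAAAH//////8AAAAAAAAH//////8AAAAAAAAH//////8AAAAAAAAD//////8AAAAAAAAD//////8AAAAAAAAD//////8AAAAAAAAB//////8AAAAAAAAD//////8AAAAAAAAD//////8AAAAAAAAD//////8AAAAAAAAD//////8AAAAAAAAB//////8AAAAAAAAB//////8AAAAAAAAAf/////8AAAAAAAAAH/////8AAAAAAAAAH/////8AAAAAAAAAH/////8AAAAAAAAAH/////8AAAAAAAAAP/////8AAAAAAAAAP/////8AAAAAAAAAP/////8AAAAAAAAB//////8AAAAAAAAB//////8AAAAAAAAA//////8AAAAAAAAA//////8AAAAAAAAA//////8AAAAAAAAA//////8AAAAAAAAAf/////8AAAAAAAAAP/////8AAAAAAAAAH/////8AAAAAAAAAH/////8AAAAAAAAAD/////8AAAAAAAAAD/////8AAAAAAAAAD/////8AAAAAAAAAB/////8AAAAAAAAAB/////8AAAAAAAAAB/////8AAAAAAAAAB/////8AAAAAAAAAA/////8AAAAAAAAAA/////8AAAAAAAAAAf////8AAAAAAAAAAH////8AAAAAAAAAAD////8AAAAAAAAAAD////8AAAAAAAAAAD////8AAAAAAAAAAD////8AAAAAAAAAAH////8AAAAAAAAAAD////8AAAAAAAAAAB////4AAAAAAAAAAAf+H/AAAAAAAAAAAAHgD+AAAAAAAAAAAAAAB8AAAAAAAAAAAAAAA8AAAAAAAAAAAAAAAAAAAAAAAAAAAAAAAAAAAAAAAAAAAAAAAAAAAAAAAAAAAAAAAAAAAAAAAAAAAAAAAAAAAAAAAAAAAAAAAAAAAAAAAAAAAAAAAAAAAAAAAAAAAAAAAAAAAAAAAAAAAAAAAAAAAAAAAAAAAAAAAAAAAAAAAAAAAAAAAAAAAAAAAAAAAAAAAAAAAAAAAAAAAAAAAAAAAAAAAAAAAAAAAAAAAAAAAAAAAAAAAAAAAAAAAAAAAAAAAAAAAAAAAAAAAAAAAAAAAAAAAAAAAAAAAAAAAAAAAAAAAAAAAAAAAAAAAAAAAAAAAAAAAAAAAAAAAAAAAAAAAAAAAAAAAAAAAAAAAAAAAAAAAAAAAAAAAAAAAAAAAAAAAAAAAAAAAAAAAAAAAAAAAAAAAAAAAAAAAAAAAAAAAAAAAAAAAAAAAAAAAAAAAAAAAAAAAAAAAAAAAAAAAAAAAAAAAAAAAAAAAAAAAAAAAAAAAAAAAAAAAAAAAAAAAAAAAAAAAAAAAAAAAAAAAAAAAAAAAAAAAAAAAAAAAAAAAAAAAAAAAAAAAAAAAAAAAAAAAAAAAAAAAAAAAAAAAAAAAAAAAAAAAAAAAAAAAAAAAAAAAAAAAAAAAAAAAAAAAAAAAAAAAAAAAAAAAAAAAAAAAAAAAAAAAAAAAAA="/>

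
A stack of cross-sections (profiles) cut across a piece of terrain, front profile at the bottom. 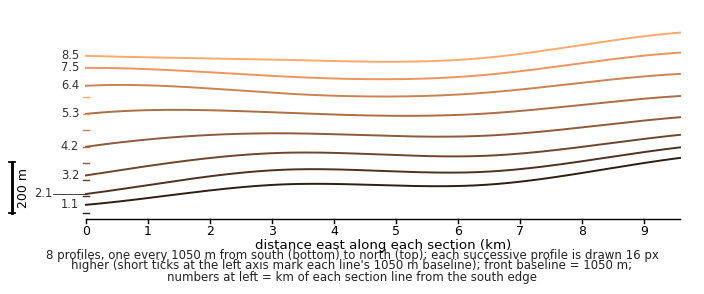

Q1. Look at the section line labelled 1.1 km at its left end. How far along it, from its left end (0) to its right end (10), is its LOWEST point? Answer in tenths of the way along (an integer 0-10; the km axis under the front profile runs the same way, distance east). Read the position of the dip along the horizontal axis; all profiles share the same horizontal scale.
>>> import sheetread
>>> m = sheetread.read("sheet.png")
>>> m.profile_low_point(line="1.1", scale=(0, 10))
0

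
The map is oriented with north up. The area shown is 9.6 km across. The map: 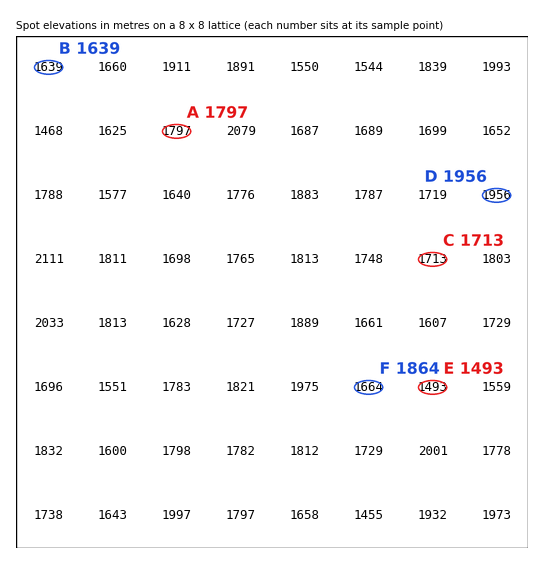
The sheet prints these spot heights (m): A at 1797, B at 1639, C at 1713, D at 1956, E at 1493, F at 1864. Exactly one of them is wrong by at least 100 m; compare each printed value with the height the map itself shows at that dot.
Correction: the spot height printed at F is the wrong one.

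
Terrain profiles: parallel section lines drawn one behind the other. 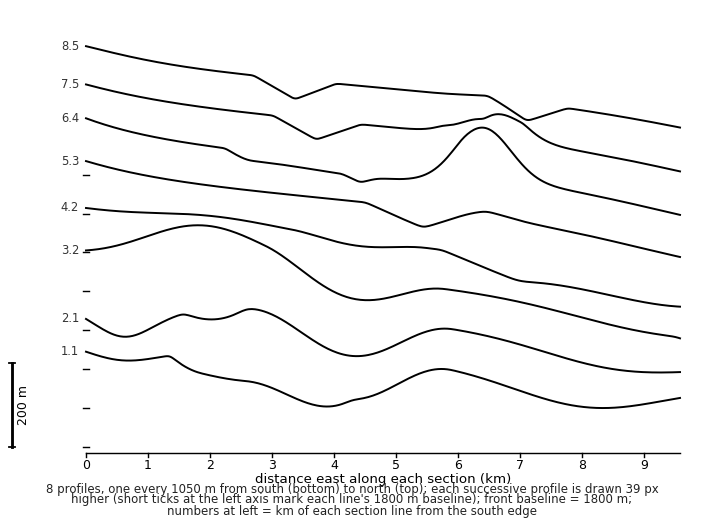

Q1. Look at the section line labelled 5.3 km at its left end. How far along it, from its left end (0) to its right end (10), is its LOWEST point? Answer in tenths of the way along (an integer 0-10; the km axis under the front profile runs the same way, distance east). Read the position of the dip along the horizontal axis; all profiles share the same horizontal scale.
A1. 10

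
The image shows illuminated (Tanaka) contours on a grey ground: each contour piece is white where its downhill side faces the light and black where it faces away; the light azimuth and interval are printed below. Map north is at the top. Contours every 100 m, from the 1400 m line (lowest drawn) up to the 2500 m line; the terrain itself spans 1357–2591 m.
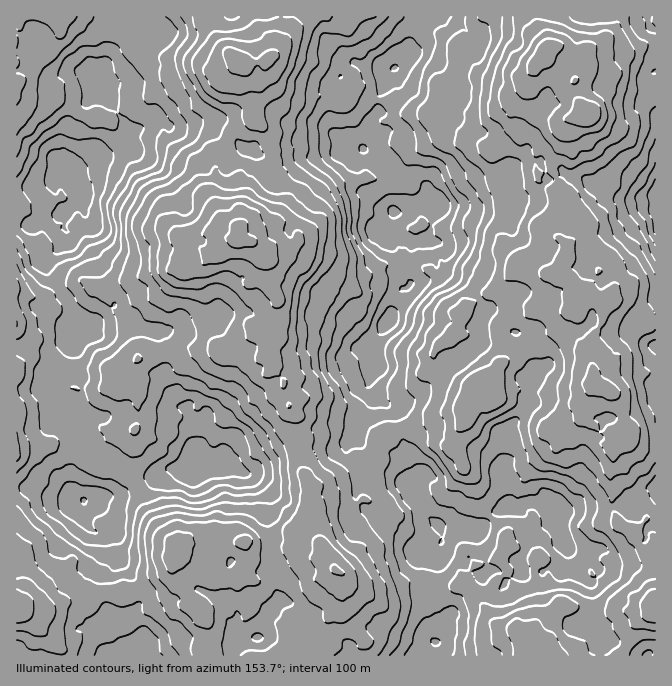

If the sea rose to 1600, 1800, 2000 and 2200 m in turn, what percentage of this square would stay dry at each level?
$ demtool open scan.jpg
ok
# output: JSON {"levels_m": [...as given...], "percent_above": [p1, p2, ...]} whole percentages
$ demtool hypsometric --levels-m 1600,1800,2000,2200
{"levels_m": [1600, 1800, 2000, 2200], "percent_above": [96, 76, 46, 19]}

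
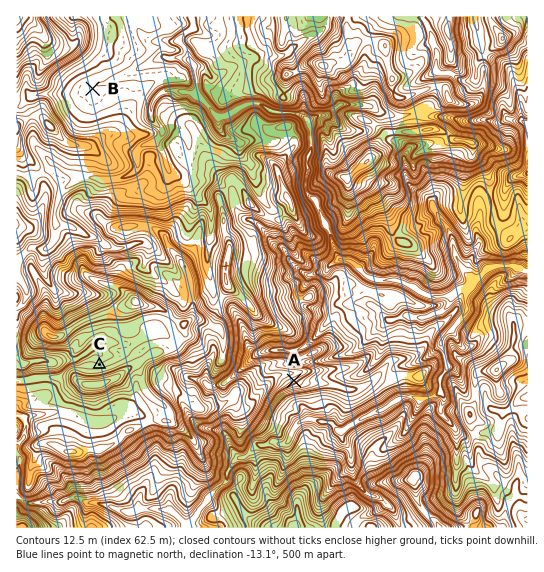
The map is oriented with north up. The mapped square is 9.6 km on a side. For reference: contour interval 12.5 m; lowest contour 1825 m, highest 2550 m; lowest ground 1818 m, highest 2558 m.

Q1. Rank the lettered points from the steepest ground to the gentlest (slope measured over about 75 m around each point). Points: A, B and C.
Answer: A C B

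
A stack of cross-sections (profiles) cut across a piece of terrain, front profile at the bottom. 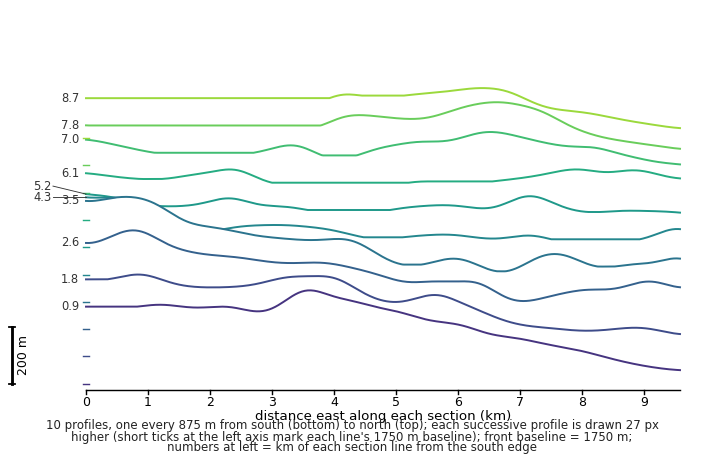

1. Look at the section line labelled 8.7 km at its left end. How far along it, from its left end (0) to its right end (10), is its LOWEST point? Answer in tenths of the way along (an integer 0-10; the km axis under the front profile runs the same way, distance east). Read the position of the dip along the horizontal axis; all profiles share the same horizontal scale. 10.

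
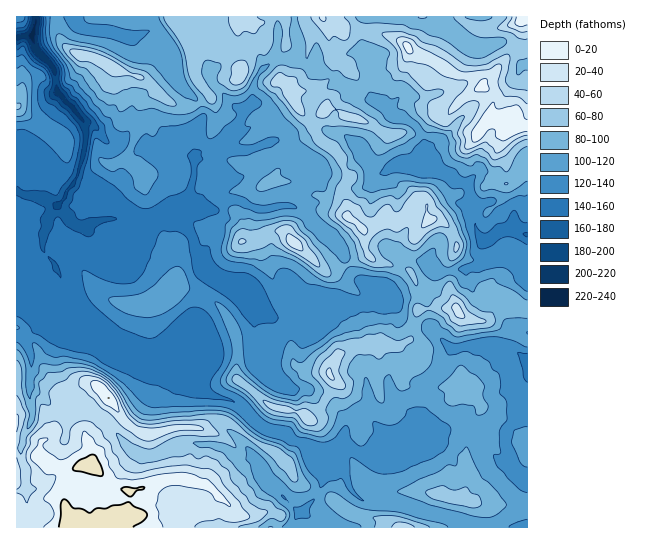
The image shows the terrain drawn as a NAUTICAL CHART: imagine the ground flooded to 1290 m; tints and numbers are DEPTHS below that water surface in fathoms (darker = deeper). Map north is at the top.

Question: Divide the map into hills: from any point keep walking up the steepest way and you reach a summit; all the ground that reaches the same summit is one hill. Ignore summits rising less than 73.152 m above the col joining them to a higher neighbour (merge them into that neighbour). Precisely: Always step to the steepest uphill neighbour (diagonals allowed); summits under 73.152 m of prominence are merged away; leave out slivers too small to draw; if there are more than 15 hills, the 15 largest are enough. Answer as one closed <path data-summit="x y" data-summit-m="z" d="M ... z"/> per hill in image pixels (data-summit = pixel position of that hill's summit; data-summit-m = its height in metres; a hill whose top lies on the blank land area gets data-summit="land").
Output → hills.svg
<path data-summit="514 127" data-summit-m="1282" d="M446 16l-372 0-1 5 10 8 30 3 13 5 8 0 15-6 6 0 14 15 4 9 3 22 7 10 13 12 7 14 0 5-10 21 2 34-6 28 21 8 7 0 10-8 11-1 20 9 11 0 13-4 9 0 14-19 3-4-1-19-10-12-19-11-15 4-3-9-7-8-12 5-10-1 9-10 4-11 8-8 3-21 5-10 14-11 13-1 30 13 16 3 8 9 12 8 13 7 13 2 16 16 12 3 8 5 9 16 4 21 7 9 14 5 6 5 12 3 4 17 3 6 16-6 21 28 16 6 1-170-8-4-1-10-12-8-10 0-16 5-11-3-15-12-10-4z"/><path data-summit="land" d="M86 123l-2 0 1 23-6 27-16 28-6 4-15-8-26-4 0 334 275 1 6-13 19-18 7-15 0-13-16-24-17-6-7-6-14-2-11-7-14 18 9 15-10 4-2 0-19-14-28-4-15 1-25 12-11 0-13-7-19-23-16-13-9-4-12 2-12-4-9 0-22-18-2-10 3-8 0-10-8-23 23-19 16-20 10 8 5 8 11 5 14 13 14 20 22 16 14 4 26-1 11 3 14-12 3-6 0-11-10-21-1-15 3-12 13-23-8-8-9-18-2-10-16-22-2-8 2-6 8-2 4-3 6-25-2-16-11-4-27-1-6-4-15 0-12-5-11 1-7-5-9-12z"/><path data-summit="347 217" data-summit-m="1229" d="M287 59l-16 2-14 14-6 28 6 6 3 9-8 8 8 9 3 9 15-4 19 11 8 8 3 23-17 24 12 5 24 25 12 9 9 22 9 12 26 6 6 4 8-14 5-19 28 8 9 8 27-3 31-8-8-18-6-2-6-8-9-48-13-4-6-5-14-5-6-6-4-10-1-14-9-16-8-5-12-3-16-16-13-2-13-7-12-8-8-9-16-3z"/><path data-summit="330 374" data-summit-m="1224" d="M394 301l-11 6-9-3-11 1-29-4-6 5-8 20-7 6-12 0-26-13-10-10-11-5 2 3 0 38-27 2-16 4-6 4-3 8-12 10 0 2 10 16 11 5 24 7 24 24 12 5 10 1 7 6 17 6 6 7 16-5 10 0 9-22 11-9 10 0 12 15 4 8 26 0 12-10-2-12 10-18-3-18 15-14 6-14 6-4-6-2-20-20-23-6-6-6z"/><path data-summit="land" d="M63 299l-12 16-27 23 8 23-3 25 5 6 19 15 9 0 12 4 12-2 9 4 16 13 19 23 13 7 11 0 25-12 15-1 28 4 19 14 12-4-9-15 13-19-20-20-24-7-11-5-11-18-38 0-14-4-22-16-14-20-14-13-11-5-5-8z"/><path data-summit="294 242" data-summit-m="1242" d="M238 200l-11 1-10 8-7 0-23-9-12 5 1 9 13 17 6 18 9 18 10 10 27 12 13 15 11 5 10 10 26 13 14-1 5-5 8-20 6-5 29 4 6-2 3-10 8-8-23-6-9-12-9-22-12-9-24-25-13-6-32 4z"/><path data-summit="82 55" data-summit-m="1212" d="M73 16l-36 0-5 18 4 16 19 20 2 23 28 30 10 4 9 12 7 5 11-1 12 5 15 0 6 4 39 4-1-17 10-21 0-5-7-14-13-12-6-8-5-28-9-14-8-6-6 0-15 6-8 0-21-6-16 0-11-4z"/><path data-summit="458 311" data-summit-m="1230" d="M509 260l-15 1-28 8-28 3-7 7-6 16-27 4-3 2 0 4 5 10 6 6 23 6 22 21 18-3 28 0 21 8 1-4 9-15 0-49-8-8 1-12z"/><path data-summit="17 106" data-summit-m="1148" d="M31 36l-15 2 0 153 13 5 13 1 16 8 6-6 3-8 10-14 8-31 0-19-4-9-24-25-2-23-19-20z"/><path data-summit="405 527" data-summit-m="1199" d="M339 447l-10 0-16 6 10 16 0 13-11 20-15 13-5 10 1 3 172-1-8-7-30-7-17-6-12-3-24 0-15-5-10-12z"/><path data-summit="522 19" data-summit-m="1275" d="M527 16l-80 0-2 13 6 2 22 16 8 1 16-5 10 0 12 8 1 10 3 3 4 0z"/><path data-summit="17 17" data-summit-m="1047" d="M35 16l-19 1 1 20 15-2 4-12z"/>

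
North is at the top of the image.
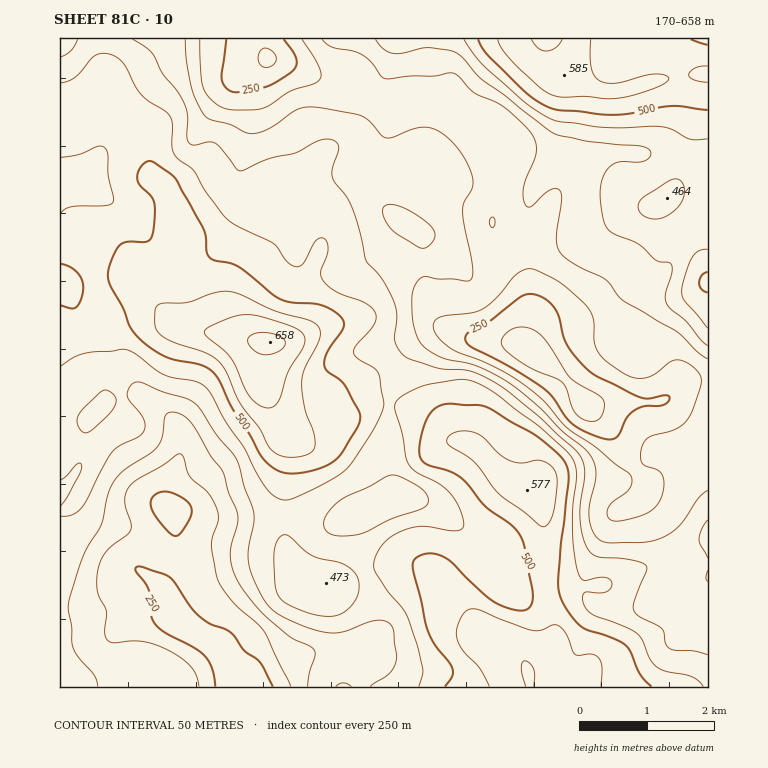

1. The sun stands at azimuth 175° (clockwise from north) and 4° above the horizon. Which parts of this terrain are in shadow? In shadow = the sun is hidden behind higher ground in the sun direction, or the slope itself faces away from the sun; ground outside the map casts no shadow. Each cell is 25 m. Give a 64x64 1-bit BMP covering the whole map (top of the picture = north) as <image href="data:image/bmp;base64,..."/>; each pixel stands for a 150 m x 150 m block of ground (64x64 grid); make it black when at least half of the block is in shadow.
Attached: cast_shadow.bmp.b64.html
<image width="64" height="64" href="data:image/bmp;base64,Qk0+AgAAAAAAAD4AAAAoAAAAQAAAAEAAAAABAAEAAAAAAAACAAATCwAAEwsAAAIAAAAAAAAA////AAAAAAAAAAAADwAgOAAMAADGADB/OD4AYAAAMH8f/AAAAAEffw/8AAAAB5//A/wAAAAf//4B+AAAAH///AH4AAAA///8APAAAAH///AA8AAAAf//4APgAAAB/nwAAgAAIAH8PwAAAAB8AfwfwAAAAP8H+B/4AABA///wH/wAAMD//+Af/gAAQH//gB//AAAAP/8AH/8AAAAD/AAP/wAAAAH4AA//AAAAAOAEB/8AAAAAAA5H4wAAAAAAH/+DAAAAAAAP/wAAAAAAAAf/MAAAAAAP///8AAAAAA////4AAAAAD////gAAAAA/////AAAAAH///A8AAAA4f//4AAAAAD5///AAAAAAH3//4AAAAAADf//gAAAABwA//+AAAAP/wD//wAAAH//wP//AAAA///8//8AAAD///z//gAAAP///H/+ACEAH//8f/wAOwD///h//AA/H///MD/4AB8fD/8AM/gAHg4P/gAB4AAOfg/+AAHAAA7+D/+AAIAAAfwP/4AAAAAA+B//gAAAAYDgH/wAAAADwAD//AAAAAfgAf/4AAAQD+AA//gHBAAHwAD/+Af8AAAAAH/8R/wAAAAAP//3+AAAAAOf//fwAAACB///8/AAAAMH///x4AAAA4f//+AAAAgDg5//4AAAD4P/n/+AAAMP//8f/gAAAwf//h/8AAADAfw=="/>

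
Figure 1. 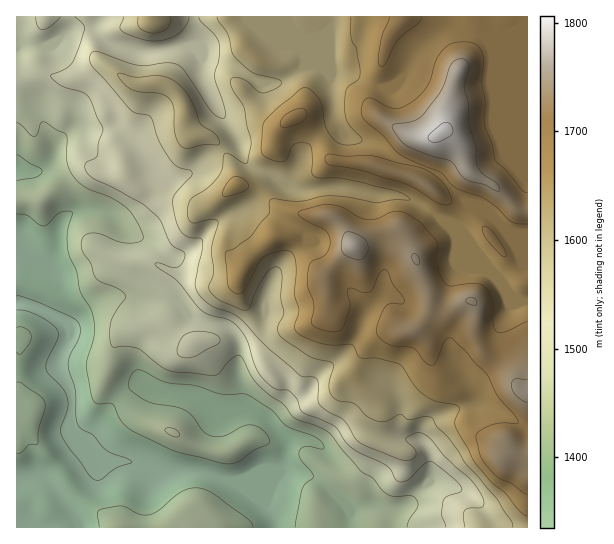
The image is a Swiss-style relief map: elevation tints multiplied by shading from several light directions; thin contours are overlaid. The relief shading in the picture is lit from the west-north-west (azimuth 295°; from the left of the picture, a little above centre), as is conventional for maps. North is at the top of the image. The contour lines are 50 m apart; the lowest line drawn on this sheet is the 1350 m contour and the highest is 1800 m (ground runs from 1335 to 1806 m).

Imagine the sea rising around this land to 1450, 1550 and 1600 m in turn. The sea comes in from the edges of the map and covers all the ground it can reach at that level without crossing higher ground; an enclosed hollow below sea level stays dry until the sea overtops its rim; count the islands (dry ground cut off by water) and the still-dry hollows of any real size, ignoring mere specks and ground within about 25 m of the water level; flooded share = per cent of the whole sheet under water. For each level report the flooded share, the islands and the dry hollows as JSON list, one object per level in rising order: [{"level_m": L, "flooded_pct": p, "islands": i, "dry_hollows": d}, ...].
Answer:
[{"level_m": 1450, "flooded_pct": 28, "islands": 0, "dry_hollows": 0}, {"level_m": 1550, "flooded_pct": 46, "islands": 0, "dry_hollows": 0}, {"level_m": 1600, "flooded_pct": 54, "islands": 0, "dry_hollows": 0}]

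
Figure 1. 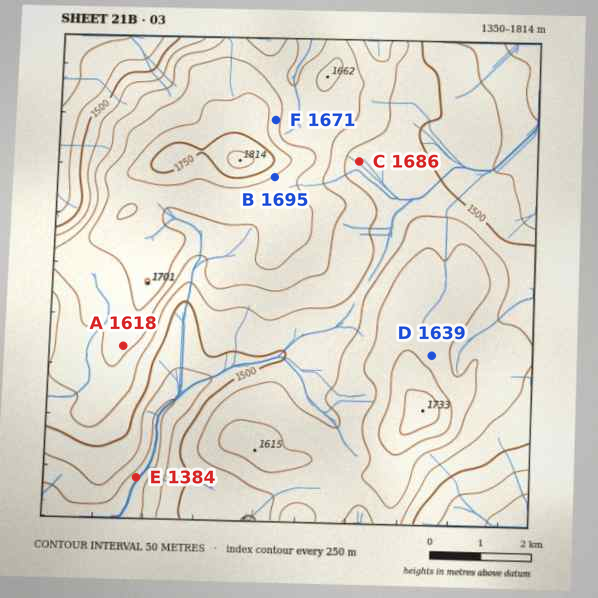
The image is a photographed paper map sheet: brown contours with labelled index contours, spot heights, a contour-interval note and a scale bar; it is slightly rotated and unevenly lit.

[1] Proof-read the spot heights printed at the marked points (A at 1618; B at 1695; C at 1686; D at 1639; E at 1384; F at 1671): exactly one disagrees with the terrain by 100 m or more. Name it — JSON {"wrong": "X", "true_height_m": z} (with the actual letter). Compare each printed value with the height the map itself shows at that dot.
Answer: {"wrong": "C", "true_height_m": 1536}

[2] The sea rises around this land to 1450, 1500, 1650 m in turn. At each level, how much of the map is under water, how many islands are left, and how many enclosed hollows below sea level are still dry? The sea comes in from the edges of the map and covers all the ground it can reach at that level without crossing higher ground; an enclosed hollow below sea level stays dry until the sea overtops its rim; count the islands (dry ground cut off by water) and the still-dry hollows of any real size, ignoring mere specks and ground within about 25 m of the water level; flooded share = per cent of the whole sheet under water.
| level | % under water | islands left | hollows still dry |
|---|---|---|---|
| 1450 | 11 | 0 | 0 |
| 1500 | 23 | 0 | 0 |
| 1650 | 84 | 2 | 0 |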